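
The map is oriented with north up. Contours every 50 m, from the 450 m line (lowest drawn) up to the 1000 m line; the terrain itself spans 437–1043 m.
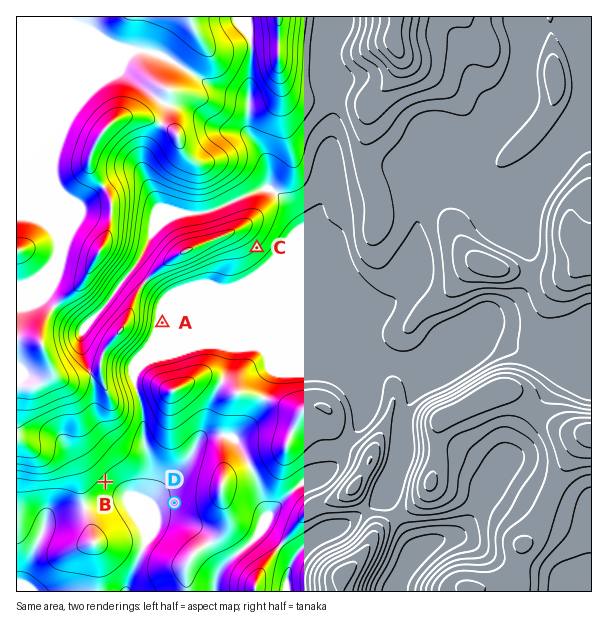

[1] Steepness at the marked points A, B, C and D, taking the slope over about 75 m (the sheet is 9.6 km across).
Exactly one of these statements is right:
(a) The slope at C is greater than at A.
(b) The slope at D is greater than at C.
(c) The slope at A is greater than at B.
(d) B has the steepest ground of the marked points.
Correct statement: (a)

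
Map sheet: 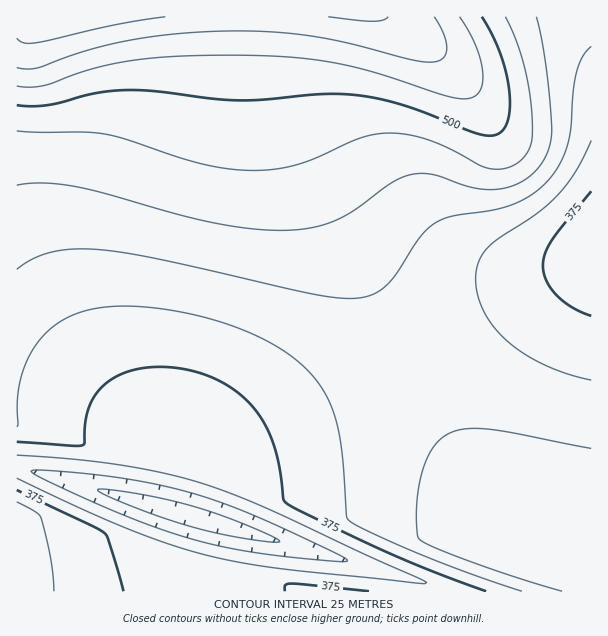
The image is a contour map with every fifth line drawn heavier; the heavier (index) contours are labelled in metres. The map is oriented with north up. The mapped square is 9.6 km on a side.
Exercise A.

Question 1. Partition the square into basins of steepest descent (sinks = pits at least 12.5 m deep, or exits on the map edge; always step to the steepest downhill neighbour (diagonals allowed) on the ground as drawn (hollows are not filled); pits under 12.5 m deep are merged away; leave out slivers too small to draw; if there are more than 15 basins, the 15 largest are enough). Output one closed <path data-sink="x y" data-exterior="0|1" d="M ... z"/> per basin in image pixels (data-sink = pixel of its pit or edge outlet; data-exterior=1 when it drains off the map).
<path data-sink="191 516" data-exterior="0" d="M299 16l-283 1 0 574 575 1 1-28-31-2-24-14-18-14-38-45-21-31-30-53-80-160-42-95-12-39-2-22z"/><path data-sink="591 246" data-exterior="1" d="M591 16l-291 0-6 53 2 42 22 62 32 72 89 177 42 67 27 33 29 26 29 16 26-1z"/>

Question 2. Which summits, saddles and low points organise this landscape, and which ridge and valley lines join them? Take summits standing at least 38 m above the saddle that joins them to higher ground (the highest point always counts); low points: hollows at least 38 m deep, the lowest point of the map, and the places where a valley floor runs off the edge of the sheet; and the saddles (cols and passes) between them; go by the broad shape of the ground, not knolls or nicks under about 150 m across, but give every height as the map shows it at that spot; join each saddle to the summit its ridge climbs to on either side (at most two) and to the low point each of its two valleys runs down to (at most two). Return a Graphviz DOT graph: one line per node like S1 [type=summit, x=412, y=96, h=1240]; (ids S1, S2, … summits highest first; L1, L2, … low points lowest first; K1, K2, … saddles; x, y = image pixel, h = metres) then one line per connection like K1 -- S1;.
graph terrain {
  S1 [type=summit, x=69, y=17, h=592];
  S2 [type=summit, x=17, y=576, h=416];
  L1 [type=low, x=191, y=516, h=283];
  L2 [type=low, x=591, y=248, h=361];
  K1 [type=saddle, x=407, y=360, h=418];
  K2 [type=saddle, x=443, y=591, h=357];
  K1 -- S1;
  K1 -- L1;
  K1 -- L2;
  K2 -- S1;
  K2 -- S2;
  K2 -- L1;
}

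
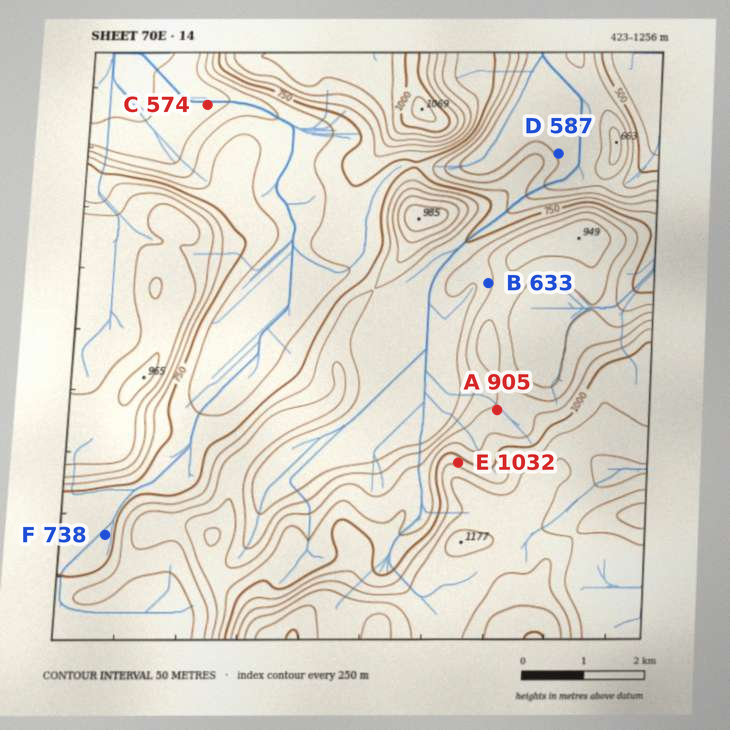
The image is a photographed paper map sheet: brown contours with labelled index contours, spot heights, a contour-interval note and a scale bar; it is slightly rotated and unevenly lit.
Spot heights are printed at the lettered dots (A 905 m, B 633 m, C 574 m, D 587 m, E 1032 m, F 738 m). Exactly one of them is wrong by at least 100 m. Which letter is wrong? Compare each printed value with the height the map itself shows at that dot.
B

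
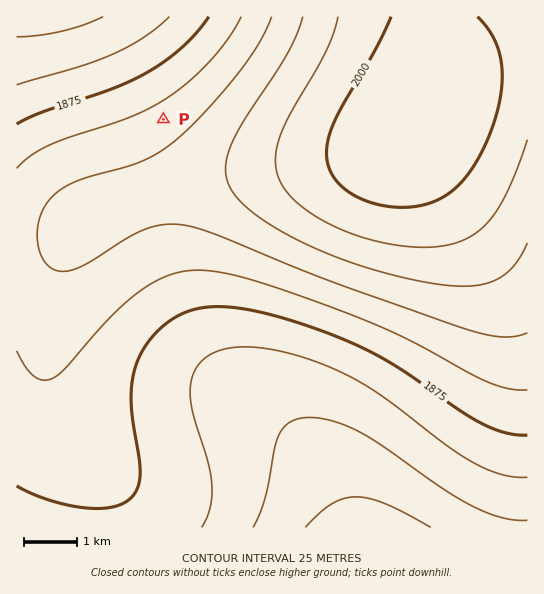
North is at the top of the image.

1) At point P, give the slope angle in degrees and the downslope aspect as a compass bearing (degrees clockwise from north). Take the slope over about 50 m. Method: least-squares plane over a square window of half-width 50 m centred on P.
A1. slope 2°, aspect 328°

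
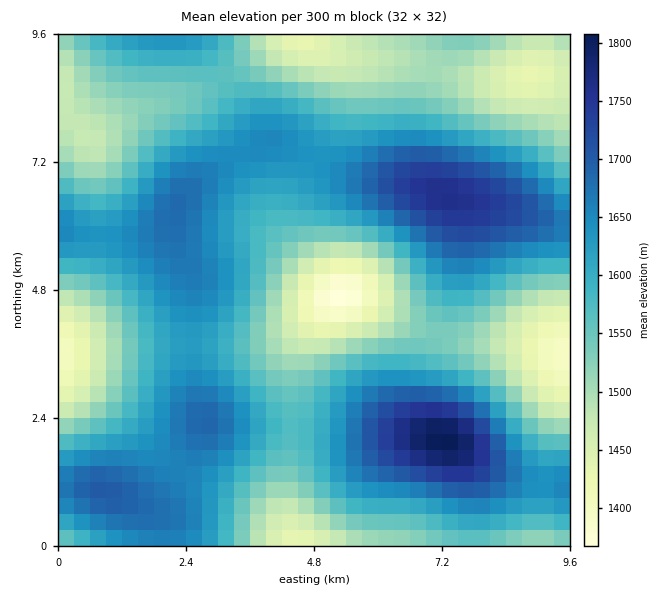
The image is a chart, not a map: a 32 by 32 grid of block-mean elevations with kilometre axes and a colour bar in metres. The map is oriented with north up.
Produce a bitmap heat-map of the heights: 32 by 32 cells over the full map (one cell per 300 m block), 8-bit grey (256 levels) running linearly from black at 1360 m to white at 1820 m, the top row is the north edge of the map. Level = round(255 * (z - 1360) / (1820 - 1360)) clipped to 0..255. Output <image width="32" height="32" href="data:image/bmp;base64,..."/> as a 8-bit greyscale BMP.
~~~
<image width="32" height="32" href="data:image/bmp;base64,Qk02CAAAAAAAADYEAAAoAAAAIAAAACAAAAABAAgAAAAAAAAEAAATCwAAEwsAAAABAAAAAAAAAAAAAAEBAQACAgIAAwMDAAQEBAAFBQUABgYGAAcHBwAICAgACQkJAAoKCgALCwsADAwMAA0NDQAODg4ADw8PABAQEAAREREAEhISABMTEwAUFBQAFRUVABYWFgAXFxcAGBgYABkZGQAaGhoAGxsbABwcHAAdHR0AHh4eAB8fHwAgICAAISEhACIiIgAjIyMAJCQkACUlJQAmJiYAJycnACgoKAApKSkAKioqACsrKwAsLCwALS0tAC4uLgAvLy8AMDAwADExMQAyMjIAMzMzADQ0NAA1NTUANjY2ADc3NwA4ODgAOTk5ADo6OgA7OzsAPDw8AD09PQA+Pj4APz8/AEBAQABBQUEAQkJCAENDQwBEREQARUVFAEZGRgBHR0cASEhIAElJSQBKSkoAS0tLAExMTABNTU0ATk5OAE9PTwBQUFAAUVFRAFJSUgBTU1MAVFRUAFVVVQBWVlYAV1dXAFhYWABZWVkAWlpaAFtbWwBcXFwAXV1dAF5eXgBfX18AYGBgAGFhYQBiYmIAY2NjAGRkZABlZWUAZmZmAGdnZwBoaGgAaWlpAGpqagBra2sAbGxsAG1tbQBubm4Ab29vAHBwcABxcXEAcnJyAHNzcwB0dHQAdXV1AHZ2dgB3d3cAeHh4AHl5eQB6enoAe3t7AHx8fAB9fX0Afn5+AH9/fwCAgIAAgYGBAIKCggCDg4MAhISEAIWFhQCGhoYAh4eHAIiIiACJiYkAioqKAIuLiwCMjIwAjY2NAI6OjgCPj48AkJCQAJGRkQCSkpIAk5OTAJSUlACVlZUAlpaWAJeXlwCYmJgAmZmZAJqamgCbm5sAnJycAJ2dnQCenp4An5+fAKCgoAChoaEAoqKiAKOjowCkpKQApaWlAKampgCnp6cAqKioAKmpqQCqqqoAq6urAKysrACtra0Arq6uAK+vrwCwsLAAsbGxALKysgCzs7MAtLS0ALW1tQC2trYAt7e3ALi4uAC5ubkAurq6ALu7uwC8vLwAvb29AL6+vgC/v78AwMDAAMHBwQDCwsIAw8PDAMTExADFxcUAxsbGAMfHxwDIyMgAycnJAMrKygDLy8sAzMzMAM3NzQDOzs4Az8/PANDQ0ADR0dEA0tLSANPT0wDU1NQA1dXVANbW1gDX19cA2NjYANnZ2QDa2toA29vbANzc3ADd3d0A3t7eAN/f3wDg4OAA4eHhAOLi4gDj4+MA5OTkAOXl5QDm5uYA5+fnAOjo6ADp6ekA6urqAOvr6wDs7OwA7e3tAO7u7gDv7+8A8PDwAPHx8QDy8vIA8/PzAPT09AD19fUA9vb2APf39wD4+PgA+fn5APr6+gD7+/sA/Pz8AP39/QD+/v4A////AHCBkJuipqimoJJ8YUYxKCo0Qk1TVlhdZW5ycWpgWVlii5qmrbCxsK2lloBkSjcxOEdYZGprbHB4gomKhXx2dn6jr7e5uLSwrKWXg2pTREJMXnB9g4SFiZKco6OdlY+Plq64vby3sayoo5iIc2BUVF9yhZScn6KosLm+u7GmnZyjqbK3tbCqp6WjnZGAb2Rjbn+To6+3vsfQ19fOvqyfm5+VnqSlpKKjpqimnY59cW52hpmsu8nV4evv6dnBqJWLjXeBipCVmqGpr7Comoh6dHmHmq7B0uHu9/ju2LqbgXNxWGNve4eTn6y0tq6fjX12eYaYrcDR4Ovy8OLJqYZqWFM9SFhpe4ycqrO0q5yJenN2gpSoucfR2NvWx6+QblI/OSk1R1xxhZelrKqhkX9xa298jJ2rtLm6uLGkj3RXPi0mHio9U2p/kZyhnZKDcmVgY29+jJabm5mTjIBvWkQvIBoZJThPZnuLlZeShndmWFJTWmZye39+e3ZvZllJNyYaFRklOE5leYmSk42CcV9PQz5BSFJcYmZnZWFaT0EyJBkVHys9Umh8i5SWkYV0X0o4KyYpMT1JVV1iYl1TRTYpHxstOEhbcIKRmp2ZjnxlTDMfEg8WJDdMXWlua2FSQzUsKUNMWWl7i5mipaGWhW1SNh0LBAkYMEtkd39+dGZXSkJAYGZve4iVoaiqpZuKdFs/JhMKDRw1U3CGkpOKfXBlX11+gIWMlZ+nrKulmot4Y045KSEjMEhlgZekpqCVi4N/fZaUlJifpqyuq6KWiHlrXlFHQkVRZX2WqrW4tK2moJyZopyZm6GqsLGroJKFenJsaGVlanWGmq6+x8nGwby2saqflZCTnaixs62hk4Z9eXl7foOLl6W2xdDV1tPPycK4rI6BfYORoq+0sKWXi4SChImPl6GuvMnV3N7d2dPLwLKgd2lmb4GWp7GwqZ6UjoyOkpigq7jF0drd3NjSy8GzoYtgU1FccIaapqqnopyZmJeYm6GqtcHL0dLOyMC3rJ2KdE9FRU9hdoiVnJ+goKGgnpuZmp+osbm8urSso5uQg3JgRkBCSlhndYCJkJedoqKfmZKPkJSan6CclIuCeXFoXFBCQkZMVV5mbXZ/ipOam5ePhX98fYGDg351a2JaU05JRUFHTVNYW19jaXJ8hYuLhXtxamdnaWpqZV1TSUE7OTk8QExVXGBhYmRobXN3d3NrYVlUUlNVWFhWUEc9My0rLjZCUV5obW9vcHFycGtjWU5GQUBCRUlMT09NRj0yKiYqNElaanZ9gYOEgn1zZFNDNjAwNDo/RElNUVJPSD0zLS85WGp7iJCVmJiUiXhhSTUpJiw1PkRJTVJYXl9aUUY/QEk="/>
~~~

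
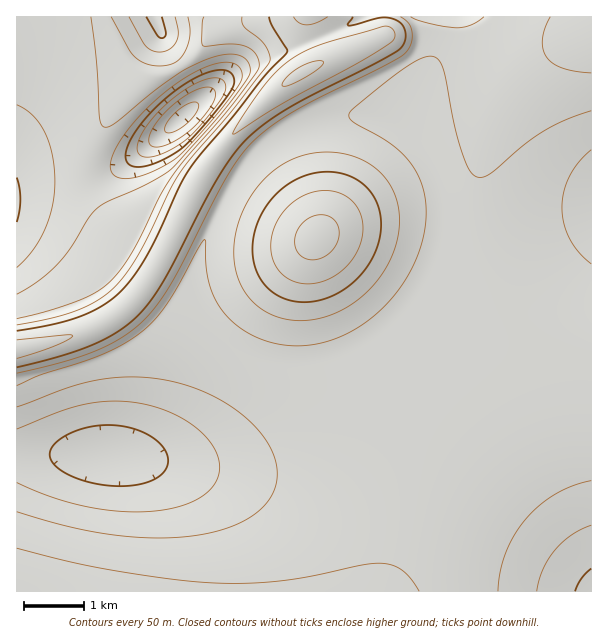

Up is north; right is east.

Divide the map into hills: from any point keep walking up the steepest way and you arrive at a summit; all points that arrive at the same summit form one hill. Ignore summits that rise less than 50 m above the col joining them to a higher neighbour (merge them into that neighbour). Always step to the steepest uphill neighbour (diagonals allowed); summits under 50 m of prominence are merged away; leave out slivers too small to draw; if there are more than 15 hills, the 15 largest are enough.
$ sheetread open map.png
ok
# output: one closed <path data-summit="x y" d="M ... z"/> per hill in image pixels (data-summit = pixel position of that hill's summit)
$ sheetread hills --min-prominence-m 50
<path data-summit="317 237" d="M365 115l-35 3-48 16-21 12-14 15-11 15-24 46-19 48 1 21 16 41 0 24-4 13-19 47-12 18-14 14-11 6-12 3-36-3-86 1 1 137 575-1 0-351-28 22-55 51-21 13-11 4-18 0-33-12-16-12 20-30 10-31 2-45-4-20-14-28-14-18-20-13z"/><path data-summit="300 74" d="M447 16l-291 1 13 34 25 41 2 12-62 54-29 17-18 5-45 0-26 5 1 269 85 0 36 3 18-6 19-17 21-36 14-42 0-24-16-41-1-21 19-48 24-46 11-15 14-15 21-12 36-13 21-5 26-1 25 6 9 6 45-85 2-9z"/><path data-summit="591 29" d="M591 16l-143 1-4 25-44 83 14 13 14 21 8 17 6 24 0 36-6 25-9 21-17 24 16 12 33 12 18 0 11-4 21-13 83-74z"/>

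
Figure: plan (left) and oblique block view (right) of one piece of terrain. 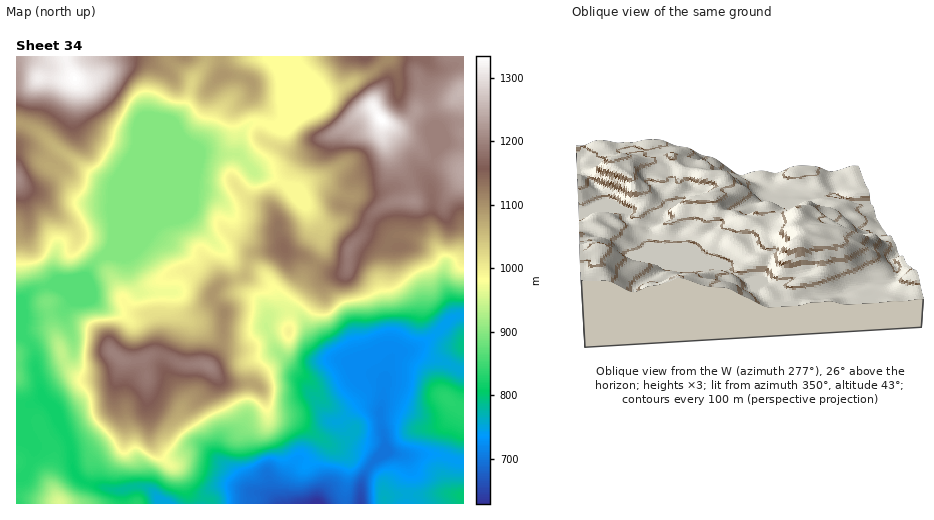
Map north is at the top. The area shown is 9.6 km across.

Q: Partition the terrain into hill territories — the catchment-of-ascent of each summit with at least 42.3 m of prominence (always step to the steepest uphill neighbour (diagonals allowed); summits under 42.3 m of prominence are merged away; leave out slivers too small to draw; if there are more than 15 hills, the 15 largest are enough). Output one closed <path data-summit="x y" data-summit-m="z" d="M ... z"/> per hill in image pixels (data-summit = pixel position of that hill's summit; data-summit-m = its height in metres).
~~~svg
<path data-summit="208 366" data-summit-m="1201" d="M187 214l-29 8-34 14-12 11-4 7-7 4-9 9-8 11-20 8-7 0 5 2 10 12-7 10 0 8 8 21 0 14-4 5-9 5-21 6-2 6 5 21 14 15 12 29 4 25 4 9 9 9 28 7 10 0 10-4 14 2 17 16 40 0 5-11 4-4 9-4 43 10 11 9 84 0 4-29 6-9 15-15 0-12-2-1-19 0-13-8-8-11 12-11 9-4 12 2 5 5 4-24-1-7-34-17-13-4-17 3-16 7-5 0-8-5-14-12-10-24 1-11 8-14 0-8-8-17-12-10-22-7z"/><path data-summit="382 120" data-summit-m="1334" d="M463 56l-73 0-18 16-24 13-26 8-31 14-7 7-1 6-7 6-12-4-11 0-4 3-7 7-5 22-37-1-5 10-75 74 38-15 29-8 47 47 22 7 12 10 8 17 0 8-8 14-1 11 10 24 14 12 8 5 5 0 16-7 17-3 33 13 12 6 2 4 5-21 7-7 27-10 31-27-3-15-7-19 1-20-9-17-5-20 1-31-5-17 0-7 8-16 0-32-8-31 0-10 3-8 0-10 9 5 6 0 18-6z"/><path data-summit="75 79" data-summit-m="1332" d="M280 56l-263 0-1 66 22 9 19 18 33 24 25 12 0 59 80-81 5-10 37 1 5-22 7-7 4-3 11 0 12 4 7-6 1-11-2-8z"/><path data-summit="17 179" data-summit-m="1210" d="M19 122l-3 1 0 209 4 2 2-11-1-21 6-8 14-7 11-2 12 1 20-8 16-20 9-5 6-18 0-50-21-10-37-26-19-18z"/><path data-summit="448 400" data-summit-m="834" d="M463 315l-10 2-30 27-25 8-8 7-4 14-6 38 5 41 24 4 30-1 16 6 9 0z"/><path data-summit="463 92" data-summit-m="1256" d="M463 63l-18 6-14-4-4 17 0 10 8 31 0 32-8 16 0 7 5 17-1 31 5 20 9 17-1 20 7 19 3 15 10-3z"/><path data-summit="60 502" data-summit-m="958" d="M43 398l-14 7-13 2 0 96 107 1 0-14-10 0-24-6-6-2-7-8-4-9-4-25-12-29z"/><path data-summit="463 495" data-summit-m="800" d="M390 452l-7 1-18 20-4 9 0 22 103-1-1-41-24-7-30 1z"/><path data-summit="365 57" data-summit-m="1162" d="M389 56l-108 0 1 45 2 12 16-10 48-18 24-13 16-13z"/>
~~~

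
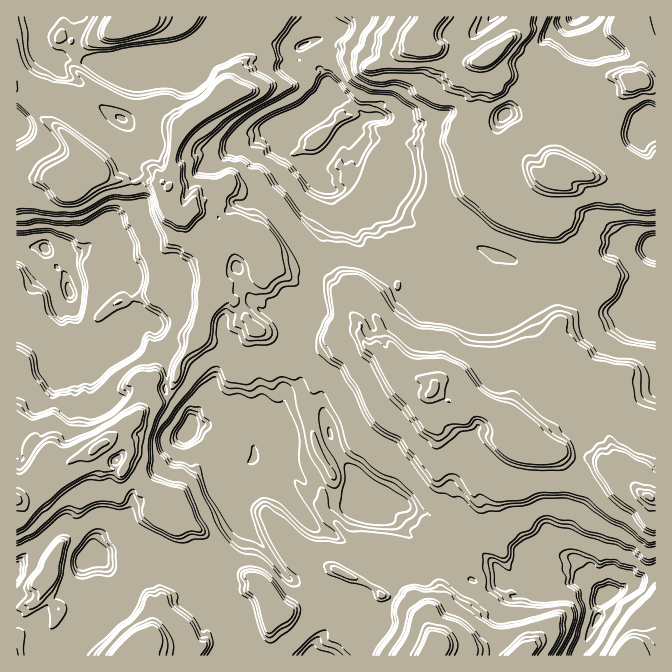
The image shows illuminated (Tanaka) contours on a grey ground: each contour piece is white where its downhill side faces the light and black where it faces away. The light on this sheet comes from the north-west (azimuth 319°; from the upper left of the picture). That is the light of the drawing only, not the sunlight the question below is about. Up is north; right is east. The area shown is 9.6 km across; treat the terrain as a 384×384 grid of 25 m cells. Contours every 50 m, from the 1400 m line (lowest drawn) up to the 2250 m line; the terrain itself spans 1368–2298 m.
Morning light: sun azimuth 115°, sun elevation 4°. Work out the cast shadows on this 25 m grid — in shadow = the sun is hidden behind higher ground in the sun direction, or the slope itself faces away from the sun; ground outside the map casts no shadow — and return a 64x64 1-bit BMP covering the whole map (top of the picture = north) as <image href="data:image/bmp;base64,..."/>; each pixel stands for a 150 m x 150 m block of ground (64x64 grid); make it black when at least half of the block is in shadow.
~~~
<image width="64" height="64" href="data:image/bmp;base64,Qk0+AgAAAAAAAD4AAAAoAAAAQAAAAEAAAAABAAEAAAAAAAACAAATCwAAEwsAAAIAAAAAAAAA////AAAAAAADwAAB34DA+AfgIAP/g/H8H/ghg//n8f9//AeH/5/5/P/4H4//n//8//w/v////////v9/////////////////5+f////5//7n7////8A/8vfP///gAD8O+c///8EAHB4wn////4AAjgAd/9//gAE+AHg/n//AAP4AGD/+/4wD/gAYH/7/GAH+AAM//n7YB/zAYAf+c8AP4MBhw/7/gIPg7yCB/P8Bhfj/geH9/scD8P/A9//5jwfA/+D///eHDgD/8G///wAAAP/wH//+AIAB//EZ///BgAD/8Rj//8AAAP//GH//wAAA//+B//3AEDz//4H//+GccP//x///D/4P///P//j/+Bj//8//8f/8AP//z//j//4A///n/wP//AD//+f/Af/gAP//5z+Ef4AA///nH8B5wAD//+cfAEDgAf//gBwAAAAA//8AE/gAAAD//gAD/wAAAH//DAf/gwAAAf4HD/8OAAAQfsAf/5wAAHB+QB//+AAA4H54P//4OADwfj0f//j4APh/PT//8/wB/P8Ef//3/gf5/wH////4B/v/Af///+AA//+A////4AD//8D///jwAB//4D//wEAAH//wH/8IABg///gf5nAAeH///D/g4AD+f//+P/AMA/z///4//h8P/P+f8D/+P5/4/4AAf/8/z/D/wAH//5+H8A=="/>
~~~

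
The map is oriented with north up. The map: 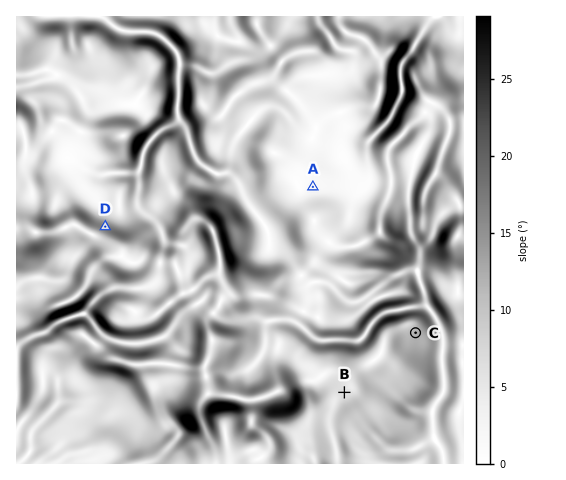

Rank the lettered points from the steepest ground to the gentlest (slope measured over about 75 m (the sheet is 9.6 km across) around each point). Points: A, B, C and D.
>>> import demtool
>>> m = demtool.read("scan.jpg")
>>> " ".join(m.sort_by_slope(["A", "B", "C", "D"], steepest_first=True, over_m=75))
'D C B A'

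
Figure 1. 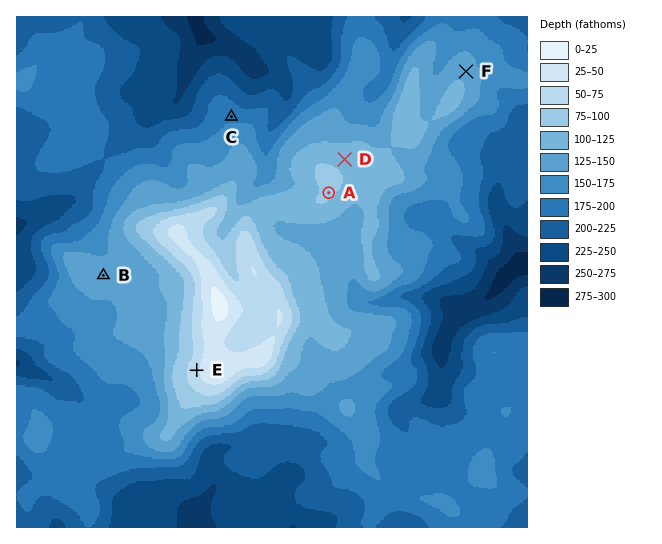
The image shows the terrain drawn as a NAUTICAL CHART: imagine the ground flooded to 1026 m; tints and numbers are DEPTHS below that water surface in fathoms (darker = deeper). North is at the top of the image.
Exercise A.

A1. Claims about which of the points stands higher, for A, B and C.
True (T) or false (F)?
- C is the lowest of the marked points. T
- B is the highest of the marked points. F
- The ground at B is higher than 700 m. T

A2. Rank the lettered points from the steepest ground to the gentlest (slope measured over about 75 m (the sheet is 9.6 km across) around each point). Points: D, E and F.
E F D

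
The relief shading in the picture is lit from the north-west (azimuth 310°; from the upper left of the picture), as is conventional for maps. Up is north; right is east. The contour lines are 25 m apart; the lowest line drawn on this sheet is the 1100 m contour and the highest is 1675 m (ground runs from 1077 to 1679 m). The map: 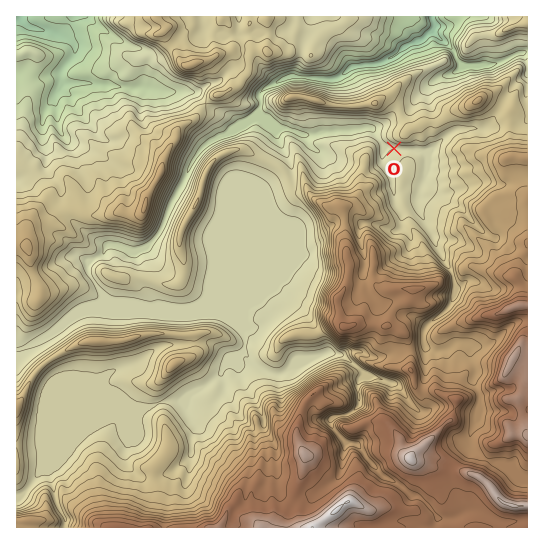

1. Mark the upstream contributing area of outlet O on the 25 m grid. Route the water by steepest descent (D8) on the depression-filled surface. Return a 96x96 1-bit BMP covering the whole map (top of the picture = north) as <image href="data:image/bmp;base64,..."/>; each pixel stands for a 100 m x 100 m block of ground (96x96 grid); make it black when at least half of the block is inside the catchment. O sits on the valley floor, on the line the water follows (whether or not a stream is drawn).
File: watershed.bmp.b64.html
<image width="96" height="96" href="data:image/bmp;base64,Qk2+BAAAAAAAAD4AAAAoAAAAYAAAAGAAAAABAAEAAAAAAIAEAAATCwAAEwsAAAIAAAAAAAAA////AAAAAAAAAAAAAAAAAAAAAAAAAAAAAAAAAAAAAAAAAAAAAAAAAAAAAAAAAAAAAAAAAAAAAAAAAAAAAAAAAAAAAAAAAAAAAAAAAAAAAAAAAAAAAAAAAAAAAAAAAAAAAAAAAAAAAAAAAAAAAAAAAAAAAAAAAAAAAAAAAAAAAAAAAAAAAAAAAAAADgAAAAAAAAAAAAAAPwAAAAAAAAAAAAAAfwAAAAAAAAAAAAAD/wAAAAAAAAAAAAAH/4AAAAAAAAAAAAAH/4AAAAAAAAAAAAAH//AAAAAAAAAAAAAB//4AAAAAAAAAAAAA//8AAAAAAAAAAAAA//4AAAAAAAAAAAAAP/4AAAAAAAAAAAAAP/4AAAAAAAAAAAAAP/4AAAAAAAAAAAAAP/wAAAAAAAAAAAAAf/wAAAAAAAAAAAAB//4AAAAAAAAAAAAf//4AAAAAAAAAAAAf//8AAAAAAAAAAAA///8AAAAAAAAAAAA///8AAAAAAAAAAAA///8AAAAAAAAAAAA///8AAAAAAAAAAAA///8AAAAAAAAAAAA///8AAAAAAAAAAAA///8AAAAAAAAAAAB///8AAAAAAAAAAAB///8AAAAAAAAAAAH///8AAAAAAAAAAAP///8AAAAAAAAAAAP///8AAAAAAAAAAAH///8AAAAAAAAAAAH///8AAAAAAAAAAAB///4AAAAAAAAAAAA///4AAAAAAAAAAAA///4AAAAAAAAAAAAH//4AAAAAAAAAAAAH//wAAAAAAAAAAAAH//wAAAAAAAAAAAAH//wAAAAAAAAAAAAH//wAAAAAAAAAAAAH//wAAAAAAAAAAAAH//4AAAAAAAAAAAAP//8AAAAAAAAAAAAP//8AAAAAAAAAAAAf//8AAAAAAAAAAAAf//8AAAAAAAAAAAA///8AAAAAAAAAAAB///8AAAAAAAAAAAB///8AAAAAAAAAAAB///8AAAAAAAAAAAB///8AAAAAAAAAAAD///8AAAAAAAAAAAD///8AAAAAAAAAAAD///4AAAAAAAAAAAD///wAAAAAAAAAAAD///gAAAAAAAAAAAB///AAAAAAAAAAAAB///AAAAAAAAAAAAB///AAAAAAAAAAAAD///AAAAAAAAAAAAH///gAAAAAAAAAAAH///gAAAAAAAAAAAH///gAAAAAAAAAAAD///gAAAAAAAAAAAB///gAAAAAAAAAAAAf//gAAAAAAAAAAAAA//gAAAAAAAAAAAAAf/AAAAAAAAAAAAAAP/AAAAAAAAAAAAAAB8AAAAAAAAAAAAAAAYAAAAAAAAAAAAAAAAAAAAAAAAAAAAAAAAAAAAAAAAAAAAAAAAAAAAAAAAAAAAAAAAAAAAAAAAAAAAAAAAAAAAAAAAAAAAAAAAAAAAAAAAAAAAAAAAAAAAAAAAAAAAAAAAAAAAAAAAAAAAAAAAAAAAAAAAAAAAAAAAAAAAAAAAAAAAAAAAAAAAAAAAAAAAAAAAAAAAAAAAAAAAAAAAAAAAAAAAAAAAAAAAAAAAAAAAAAAAAAAAA="/>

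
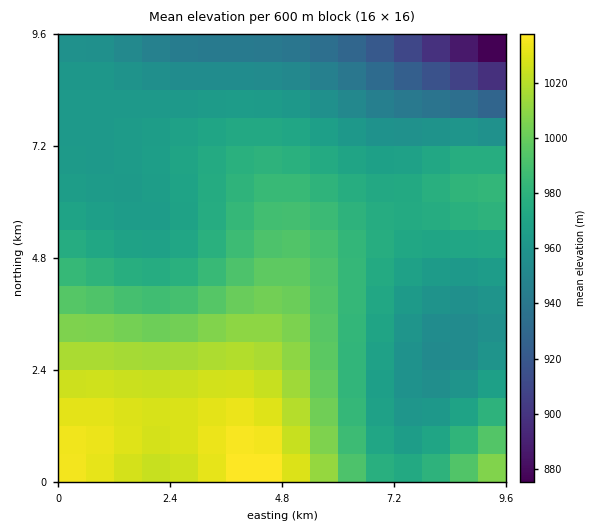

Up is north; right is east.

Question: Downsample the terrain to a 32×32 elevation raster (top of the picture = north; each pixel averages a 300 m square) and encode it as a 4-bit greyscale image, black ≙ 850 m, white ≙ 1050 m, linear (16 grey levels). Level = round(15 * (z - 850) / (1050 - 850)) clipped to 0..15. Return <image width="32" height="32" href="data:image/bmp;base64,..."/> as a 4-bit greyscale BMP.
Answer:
<image width="32" height="32" href="data:image/bmp;base64,Qk12AgAAAAAAAHYAAAAoAAAAIAAAACAAAAABAAQAAAAAAAACAAATCwAAEwsAABAAAAAAAAAAAAAAABEREQAiIiIAMzMzAERERABVVVUAZmZmAHd3dwCIiIgAmZmZAKqqqgC7u7sAzMzMAN3d3QDu7u4A////AO7t3d3d3u7u7dy6qpmqu8zu7t3d3e7u7u3MuqmZmqu87u7t3d3u7u7dy7qZmZmqu+7u7d3d7u7u3cu6mZmZmqvu7u3d3e7u7d3LqpmIiZmq3u3d3d3e7u3cy6qZiIiZmt3d3d3d3d3d3MuqmYiIiZnd3d3d3d3d3cy7qpmIiIiJ3d3d3d3d3d3Mu6qZiIiIiMzMzMzMzN3MzLuqmYiIiIjMzMzMzMzMzMy7qpmIiIiIzLu7u7u8zMzLu6qZiIiIiLu7u7u7u7zMy7uqmZiIiIi7uqqqqru7u7u7qpmYiIiIqqqqqqqqu7u7u6qZmYiIiaqqmZmaqqu7u7qqqZmZmZmqmZmZmaqqu7u6qqmZmZmZmZmZmZmaqru7uqqpmZmZmZmZmZmZmqqru6qqqZmZmqqZmZmZmZqqqqqqqpmZmqqqmZmZmZmaqqqqqqmZmaqqqpmZmZmZmaqqqqqZmZmaqqqZiJmZmZmqqqqpmZmZmaqqiIiZmZmZmqqpmZmZmZmZmYiJmZmZmZmZmZmYiIiJmZiIiZmZmZmZmZmYiIiIiIiHiImZmZmZmZmZiIh3d3d3doiIiIiIiIiIiIh3d3ZmZlWIiIiIiIiIiIiHd3ZmVVVEiIiIiIiIiIh3d3ZmVVREM4iIiId3d3d3d3ZmZVVEMyKIiId3d3d3d2ZmZlVUQzIh"/>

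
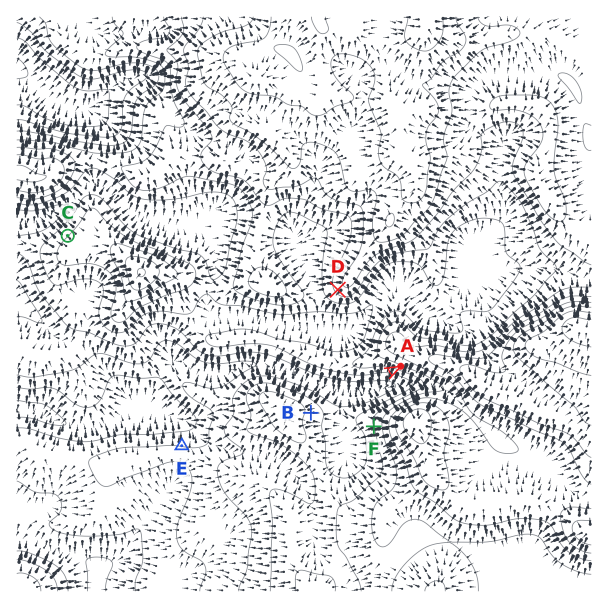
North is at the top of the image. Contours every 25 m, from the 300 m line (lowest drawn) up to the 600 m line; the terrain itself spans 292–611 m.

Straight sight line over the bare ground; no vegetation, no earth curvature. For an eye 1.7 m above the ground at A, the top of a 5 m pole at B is visible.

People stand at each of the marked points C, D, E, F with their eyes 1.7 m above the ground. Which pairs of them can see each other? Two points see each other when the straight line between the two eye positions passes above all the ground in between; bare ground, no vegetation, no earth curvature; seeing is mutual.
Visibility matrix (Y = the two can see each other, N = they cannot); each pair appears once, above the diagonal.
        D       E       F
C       N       N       N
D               Y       Y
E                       N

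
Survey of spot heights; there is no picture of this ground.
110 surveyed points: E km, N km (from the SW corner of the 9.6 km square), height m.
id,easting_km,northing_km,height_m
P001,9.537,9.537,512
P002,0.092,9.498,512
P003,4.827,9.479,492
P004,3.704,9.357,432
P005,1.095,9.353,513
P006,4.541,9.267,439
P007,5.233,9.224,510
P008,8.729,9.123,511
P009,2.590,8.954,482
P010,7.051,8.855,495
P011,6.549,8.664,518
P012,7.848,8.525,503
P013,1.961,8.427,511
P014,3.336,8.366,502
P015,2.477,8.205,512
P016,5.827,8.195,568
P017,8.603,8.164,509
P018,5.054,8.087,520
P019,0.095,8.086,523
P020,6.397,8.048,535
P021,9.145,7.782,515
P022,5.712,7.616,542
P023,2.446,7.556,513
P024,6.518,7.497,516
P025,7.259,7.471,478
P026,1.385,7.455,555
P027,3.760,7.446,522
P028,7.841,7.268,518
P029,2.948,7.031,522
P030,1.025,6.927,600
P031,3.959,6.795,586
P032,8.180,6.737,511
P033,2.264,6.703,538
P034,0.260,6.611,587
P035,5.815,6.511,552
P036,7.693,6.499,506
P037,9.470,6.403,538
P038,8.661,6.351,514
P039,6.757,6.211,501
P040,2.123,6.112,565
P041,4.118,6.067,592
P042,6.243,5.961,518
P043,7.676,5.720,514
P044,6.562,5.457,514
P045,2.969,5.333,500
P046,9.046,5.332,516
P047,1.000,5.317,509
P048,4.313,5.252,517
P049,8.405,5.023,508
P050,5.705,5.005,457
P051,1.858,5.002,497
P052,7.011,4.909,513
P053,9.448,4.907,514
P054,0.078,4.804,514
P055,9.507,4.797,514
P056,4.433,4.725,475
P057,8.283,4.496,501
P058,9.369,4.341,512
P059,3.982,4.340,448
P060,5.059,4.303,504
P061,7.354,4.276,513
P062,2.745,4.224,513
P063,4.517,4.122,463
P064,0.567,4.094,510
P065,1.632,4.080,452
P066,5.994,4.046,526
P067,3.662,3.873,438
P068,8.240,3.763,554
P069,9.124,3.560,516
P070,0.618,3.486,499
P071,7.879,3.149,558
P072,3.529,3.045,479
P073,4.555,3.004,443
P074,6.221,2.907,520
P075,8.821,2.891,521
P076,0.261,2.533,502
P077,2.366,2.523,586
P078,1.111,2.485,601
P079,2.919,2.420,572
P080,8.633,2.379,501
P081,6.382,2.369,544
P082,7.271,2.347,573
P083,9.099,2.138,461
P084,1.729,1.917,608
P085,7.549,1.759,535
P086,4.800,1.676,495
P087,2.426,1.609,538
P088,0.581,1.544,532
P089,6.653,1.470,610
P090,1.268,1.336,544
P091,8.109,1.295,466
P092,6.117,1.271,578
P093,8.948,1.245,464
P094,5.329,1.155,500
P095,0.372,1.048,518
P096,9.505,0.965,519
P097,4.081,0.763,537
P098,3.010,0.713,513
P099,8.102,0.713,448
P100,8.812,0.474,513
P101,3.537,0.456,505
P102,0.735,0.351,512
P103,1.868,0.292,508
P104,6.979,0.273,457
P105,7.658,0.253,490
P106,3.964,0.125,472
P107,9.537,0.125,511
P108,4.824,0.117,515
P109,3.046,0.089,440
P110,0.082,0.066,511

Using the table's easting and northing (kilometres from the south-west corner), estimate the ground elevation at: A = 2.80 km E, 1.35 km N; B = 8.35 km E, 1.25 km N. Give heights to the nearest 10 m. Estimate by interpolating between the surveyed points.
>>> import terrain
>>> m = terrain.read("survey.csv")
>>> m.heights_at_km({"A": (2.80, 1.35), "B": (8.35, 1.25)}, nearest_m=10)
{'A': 530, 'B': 450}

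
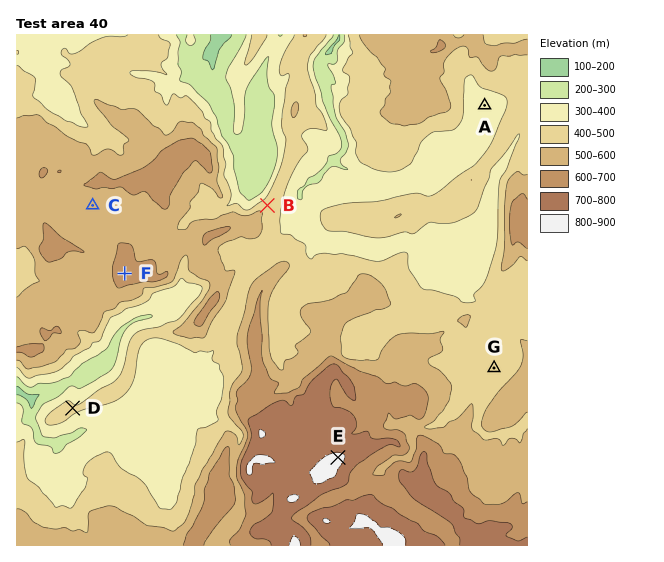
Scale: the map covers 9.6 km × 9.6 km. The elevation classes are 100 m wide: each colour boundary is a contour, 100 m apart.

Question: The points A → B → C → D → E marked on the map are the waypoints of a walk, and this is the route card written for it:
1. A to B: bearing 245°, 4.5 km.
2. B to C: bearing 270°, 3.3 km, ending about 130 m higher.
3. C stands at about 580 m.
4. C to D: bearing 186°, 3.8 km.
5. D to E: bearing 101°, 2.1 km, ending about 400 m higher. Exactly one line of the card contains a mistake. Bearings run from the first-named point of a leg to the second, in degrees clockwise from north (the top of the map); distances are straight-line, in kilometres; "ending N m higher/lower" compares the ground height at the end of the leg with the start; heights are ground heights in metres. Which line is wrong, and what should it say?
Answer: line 5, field distance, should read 5.1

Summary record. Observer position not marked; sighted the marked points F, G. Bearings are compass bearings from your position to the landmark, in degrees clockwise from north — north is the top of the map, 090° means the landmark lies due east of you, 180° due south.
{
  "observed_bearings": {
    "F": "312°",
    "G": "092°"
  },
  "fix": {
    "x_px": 219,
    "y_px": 358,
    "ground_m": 410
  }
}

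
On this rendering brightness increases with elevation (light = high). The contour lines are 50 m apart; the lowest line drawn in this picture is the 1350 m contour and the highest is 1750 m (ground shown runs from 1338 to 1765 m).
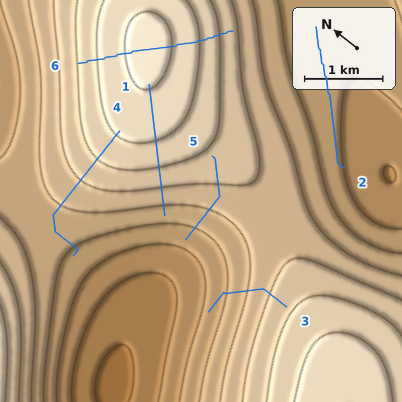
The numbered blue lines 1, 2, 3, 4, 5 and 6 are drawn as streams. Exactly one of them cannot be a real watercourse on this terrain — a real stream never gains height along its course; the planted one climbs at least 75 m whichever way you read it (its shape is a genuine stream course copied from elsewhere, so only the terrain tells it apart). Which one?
6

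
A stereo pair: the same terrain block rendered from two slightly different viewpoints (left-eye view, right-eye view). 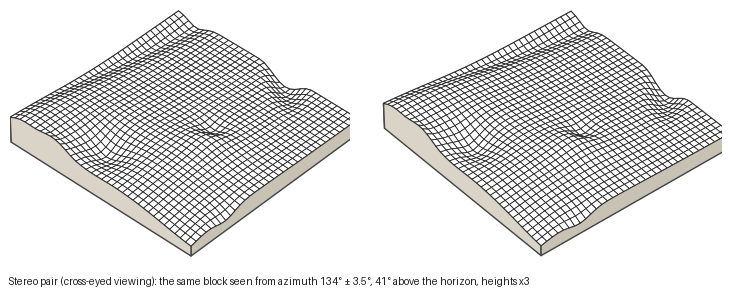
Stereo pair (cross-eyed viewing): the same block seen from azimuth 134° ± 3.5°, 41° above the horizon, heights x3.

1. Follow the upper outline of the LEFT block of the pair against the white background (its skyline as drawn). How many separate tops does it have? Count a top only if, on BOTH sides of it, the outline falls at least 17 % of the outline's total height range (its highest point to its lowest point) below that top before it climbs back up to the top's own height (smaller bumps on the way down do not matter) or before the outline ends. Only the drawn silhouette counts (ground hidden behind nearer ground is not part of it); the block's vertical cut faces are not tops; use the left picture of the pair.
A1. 3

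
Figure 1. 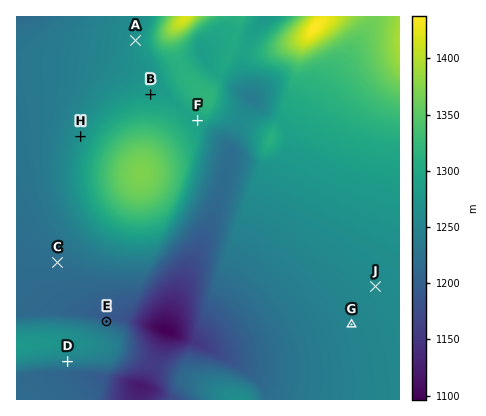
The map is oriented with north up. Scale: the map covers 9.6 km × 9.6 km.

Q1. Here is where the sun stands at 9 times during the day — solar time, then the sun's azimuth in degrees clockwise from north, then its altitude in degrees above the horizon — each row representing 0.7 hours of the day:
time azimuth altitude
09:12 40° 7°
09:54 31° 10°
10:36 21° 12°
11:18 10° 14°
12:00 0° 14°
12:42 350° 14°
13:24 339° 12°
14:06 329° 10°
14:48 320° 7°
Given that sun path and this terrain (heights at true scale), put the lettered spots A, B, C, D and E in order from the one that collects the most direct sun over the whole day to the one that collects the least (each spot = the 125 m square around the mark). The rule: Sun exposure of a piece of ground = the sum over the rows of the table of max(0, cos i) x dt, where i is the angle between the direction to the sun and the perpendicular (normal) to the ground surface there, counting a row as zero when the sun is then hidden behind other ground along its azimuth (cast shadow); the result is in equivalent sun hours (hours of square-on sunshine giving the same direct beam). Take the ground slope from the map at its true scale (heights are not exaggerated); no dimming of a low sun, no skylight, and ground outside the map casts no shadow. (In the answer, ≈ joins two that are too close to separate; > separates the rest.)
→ E > B ≈ A ≈ C > D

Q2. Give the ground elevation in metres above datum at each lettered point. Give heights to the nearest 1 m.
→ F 1291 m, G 1249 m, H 1269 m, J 1258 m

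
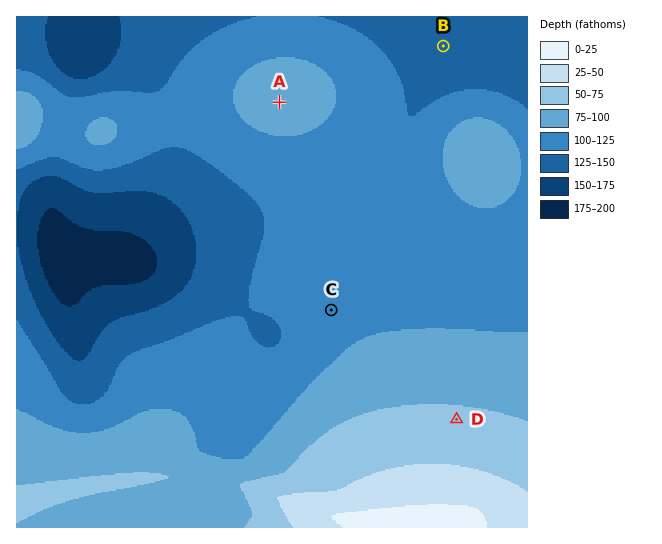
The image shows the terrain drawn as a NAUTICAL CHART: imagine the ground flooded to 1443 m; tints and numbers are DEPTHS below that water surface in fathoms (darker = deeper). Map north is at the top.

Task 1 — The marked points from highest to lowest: D A C B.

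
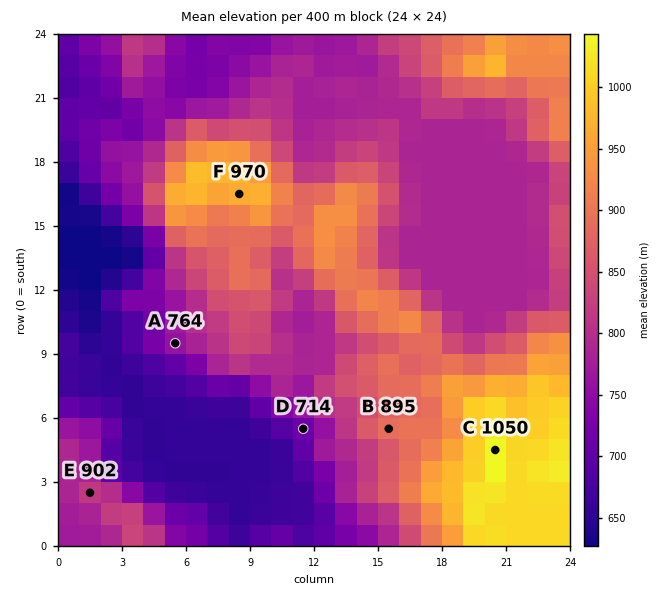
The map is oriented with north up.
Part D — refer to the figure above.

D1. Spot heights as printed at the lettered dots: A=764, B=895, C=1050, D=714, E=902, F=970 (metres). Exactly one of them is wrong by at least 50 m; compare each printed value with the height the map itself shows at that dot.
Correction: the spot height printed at E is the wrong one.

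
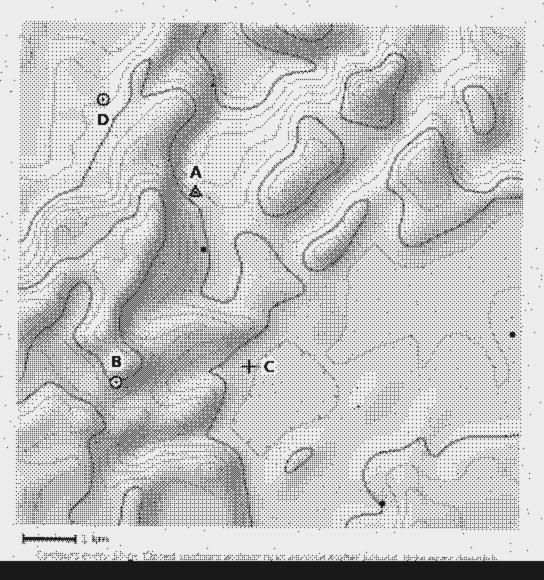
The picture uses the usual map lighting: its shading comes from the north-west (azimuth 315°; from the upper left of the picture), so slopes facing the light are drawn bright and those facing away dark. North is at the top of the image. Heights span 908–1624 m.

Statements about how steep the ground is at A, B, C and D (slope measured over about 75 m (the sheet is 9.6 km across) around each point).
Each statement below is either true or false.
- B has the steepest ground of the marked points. true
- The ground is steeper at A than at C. true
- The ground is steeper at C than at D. false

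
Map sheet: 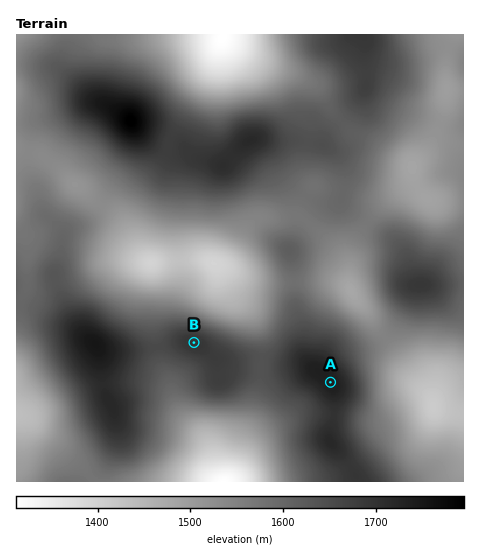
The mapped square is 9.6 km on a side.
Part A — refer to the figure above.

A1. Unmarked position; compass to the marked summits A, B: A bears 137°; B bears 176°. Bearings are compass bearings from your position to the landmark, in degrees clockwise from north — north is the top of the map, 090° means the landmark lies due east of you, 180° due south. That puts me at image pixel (186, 227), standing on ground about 1511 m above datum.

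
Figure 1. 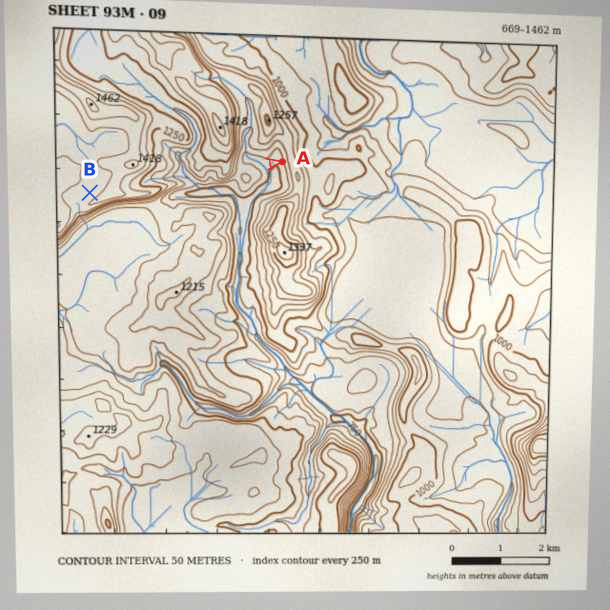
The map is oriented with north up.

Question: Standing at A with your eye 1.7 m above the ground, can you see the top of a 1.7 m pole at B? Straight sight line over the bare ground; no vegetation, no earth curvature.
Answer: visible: false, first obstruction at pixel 235 169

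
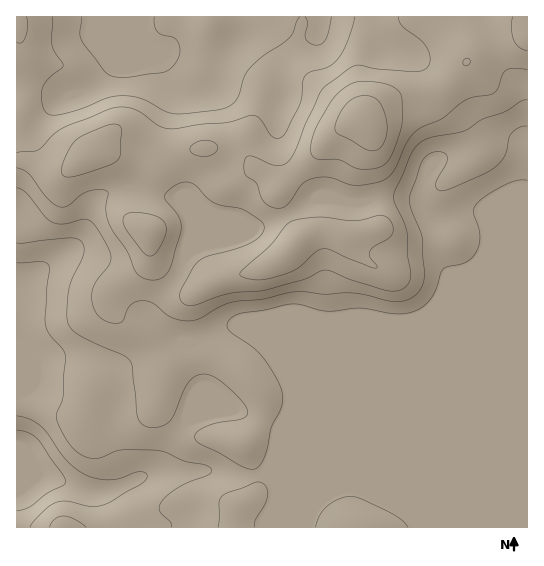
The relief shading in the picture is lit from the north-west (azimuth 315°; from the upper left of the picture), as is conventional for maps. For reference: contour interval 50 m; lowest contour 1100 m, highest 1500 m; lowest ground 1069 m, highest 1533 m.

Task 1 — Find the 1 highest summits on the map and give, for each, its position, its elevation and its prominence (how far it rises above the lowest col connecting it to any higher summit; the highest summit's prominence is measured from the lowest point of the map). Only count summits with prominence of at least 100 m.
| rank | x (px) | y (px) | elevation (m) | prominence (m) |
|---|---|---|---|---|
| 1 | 365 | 121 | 1533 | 464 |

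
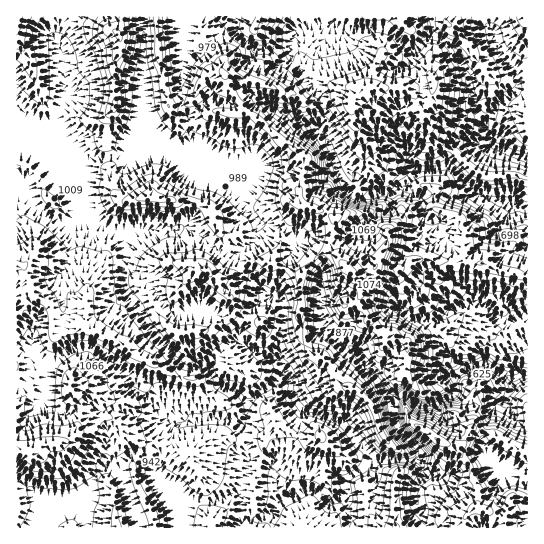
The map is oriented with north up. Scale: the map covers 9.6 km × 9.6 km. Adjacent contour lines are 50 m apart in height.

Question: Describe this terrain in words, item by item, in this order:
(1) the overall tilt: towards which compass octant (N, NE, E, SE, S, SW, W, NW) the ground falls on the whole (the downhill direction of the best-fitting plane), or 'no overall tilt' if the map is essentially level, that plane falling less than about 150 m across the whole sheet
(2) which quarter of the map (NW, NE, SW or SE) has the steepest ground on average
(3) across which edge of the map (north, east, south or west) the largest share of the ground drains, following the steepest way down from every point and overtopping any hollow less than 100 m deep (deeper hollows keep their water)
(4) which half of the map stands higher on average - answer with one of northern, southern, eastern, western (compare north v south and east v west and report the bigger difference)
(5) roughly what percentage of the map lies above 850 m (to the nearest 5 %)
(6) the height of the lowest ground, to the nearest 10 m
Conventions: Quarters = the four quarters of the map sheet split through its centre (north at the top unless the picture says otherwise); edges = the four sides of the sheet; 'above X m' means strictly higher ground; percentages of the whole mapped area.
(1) On the whole the ground falls towards the east.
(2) The south-east quarter is the steepest part of the map.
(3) Most of the ground drains across the eastern edge.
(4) On average the western half of the map is the higher ground.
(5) Ground above 850 m makes up about 70 % of the sheet.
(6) The lowest point is down at roughly 390 m.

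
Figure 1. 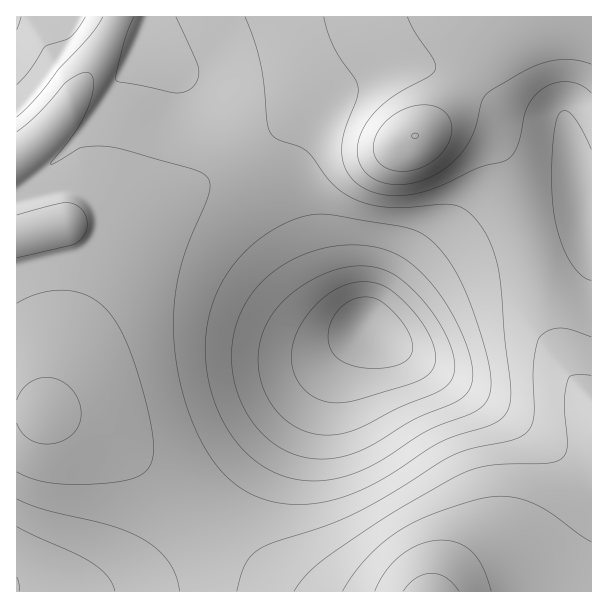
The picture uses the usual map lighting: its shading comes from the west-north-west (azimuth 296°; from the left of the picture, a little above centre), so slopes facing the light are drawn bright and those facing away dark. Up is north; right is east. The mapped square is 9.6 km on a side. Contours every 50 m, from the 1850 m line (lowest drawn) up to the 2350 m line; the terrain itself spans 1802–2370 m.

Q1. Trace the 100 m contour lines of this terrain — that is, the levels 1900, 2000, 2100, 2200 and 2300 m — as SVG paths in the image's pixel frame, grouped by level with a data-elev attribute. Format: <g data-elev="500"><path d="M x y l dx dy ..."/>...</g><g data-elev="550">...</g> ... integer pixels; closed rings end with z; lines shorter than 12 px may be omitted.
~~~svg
<g data-elev="1900"><path d="M330 402l-11-3-10-5-7-7-6-10-4-11-1-10 2-12 4-12 8-14 9-12 12-10 10-7 12-5 12-2 12 0 11 3 9 6 13 12 20 24 10 23 1 10-2 8-8 9-16 7-56 17-12 2z"/></g><g data-elev="2000"><path d="M17 577l2 7 0 7"/><path d="M308 458l-20-6-18-11-15-15-12-19-8-23-3-22 1-23 6-22 10-20 14-16 17-14 20-11 23-8 24-3 22 1 21 5 17 9 15 13 14 17 14 19 12 24 8 23 3 18-3 13-4 8-8 6-44 18-53 31-26 8-14 1z"/><path d="M85 17l-8 13-8 8-24 9-15 23-13 15"/></g><g data-elev="2100"><path d="M17 499l28 11 69 17 28 12 15 10 11 12 8 15 3 15"/><path d="M591 280l-10-5-12-15-8-18-6-24-3-30 0-36 4-29 2-8 3-3 6-1 6 5 9 14 9 19"/><path d="M245 17l8 21 6 21 5 24 3 40 2 8 5 6 32 14 27 34 11 8 12 7 16 5 18 2 18 0 35-3 12 1 7 3 8 5 13 17 10 19 6 23 6 67 6 47 0 13-2 9-5 8-7 6-9 4-46 15-65 41-21 10-21 8-24 4-24 0-23-5-19-8-13-9-11-12-11-14-10-16-8-20-8-21-9-45-1-37 3-35 10-34 21-53 2-9-2-7-5-6-11-4-67-19-18-4-26 2-30 17 0-3 26-33 11-22 5-14 1-10-2-8-5-3-9 2-12 8-27 31-22 19"/></g><g data-elev="2200"><path d="M17 423l5 9 8 8 11 4 12 0 12-4 8-6 6-9 2-11-2-12-6-12-10-8-10-4-12 0-11 4-8 8-5 10"/><path d="M591 375l-18 0-3 2-2 3-4 24 3 42-1 7-5 6-6 3-9 1-58 3-15 3-15 7-66 37-59 39-24 20-15 19"/><path d="M407 17l9 16 17 26 3 9-5 7-32 17-16 12-13 13-9 15-4 17 3 15 9 12 15 7 17 2 16-3 17-7 15-10 12-12 9-13 6-15 5-23 4-6 6-6 28-16 20-10 18-4 18 0 16 4"/></g><g data-elev="2300"><path d="M491 591l-8-24-10-14-14-10-18-3-19 4-20 10-16 16-11 21"/><path d="M413 138l4 0 2-3-1-1-5 0-1 3z"/></g>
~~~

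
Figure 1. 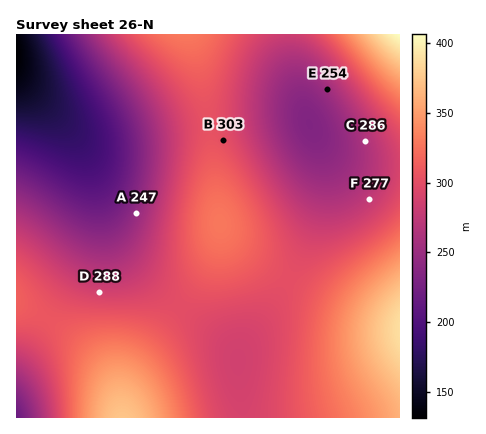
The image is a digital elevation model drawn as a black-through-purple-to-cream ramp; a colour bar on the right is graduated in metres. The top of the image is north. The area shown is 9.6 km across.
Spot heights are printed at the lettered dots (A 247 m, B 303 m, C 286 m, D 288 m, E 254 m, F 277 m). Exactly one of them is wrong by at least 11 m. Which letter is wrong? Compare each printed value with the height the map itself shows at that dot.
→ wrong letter C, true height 264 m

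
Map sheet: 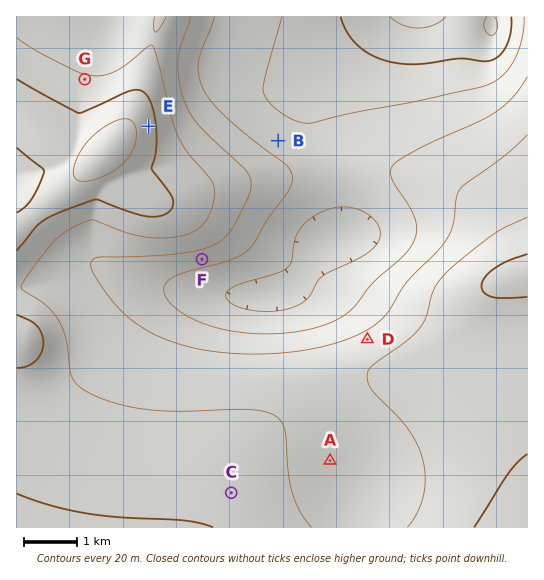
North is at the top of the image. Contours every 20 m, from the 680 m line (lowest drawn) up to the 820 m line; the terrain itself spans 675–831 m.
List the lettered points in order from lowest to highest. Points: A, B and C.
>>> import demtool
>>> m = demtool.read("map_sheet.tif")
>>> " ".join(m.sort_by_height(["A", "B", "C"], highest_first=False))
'B A C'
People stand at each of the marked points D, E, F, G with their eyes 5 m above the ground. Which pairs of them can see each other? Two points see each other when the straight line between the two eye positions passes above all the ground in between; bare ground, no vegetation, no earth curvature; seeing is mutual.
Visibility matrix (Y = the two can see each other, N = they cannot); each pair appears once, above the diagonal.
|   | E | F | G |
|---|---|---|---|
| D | Y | Y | N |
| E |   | N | N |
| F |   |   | N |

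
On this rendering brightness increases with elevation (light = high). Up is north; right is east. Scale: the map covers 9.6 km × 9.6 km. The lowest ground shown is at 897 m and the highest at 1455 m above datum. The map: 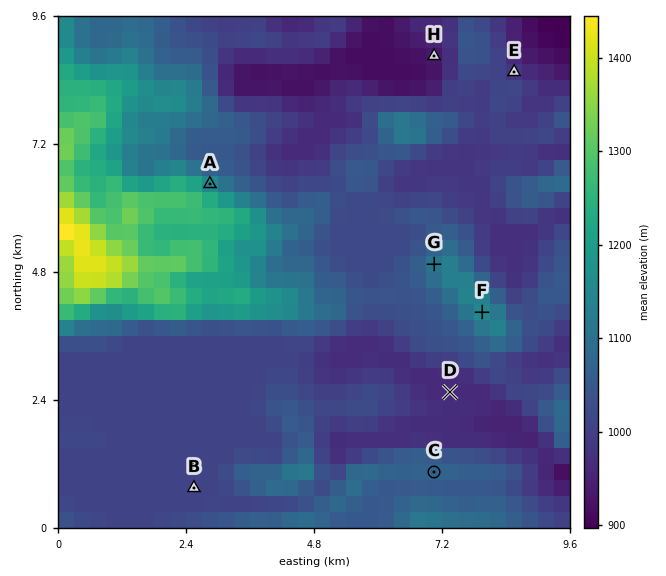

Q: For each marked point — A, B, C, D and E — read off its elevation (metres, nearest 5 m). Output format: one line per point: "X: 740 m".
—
A: 1155 m
B: 1010 m
C: 1075 m
D: 960 m
E: 980 m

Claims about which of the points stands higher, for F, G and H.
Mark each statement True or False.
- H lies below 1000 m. True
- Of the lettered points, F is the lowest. False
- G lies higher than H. True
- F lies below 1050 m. False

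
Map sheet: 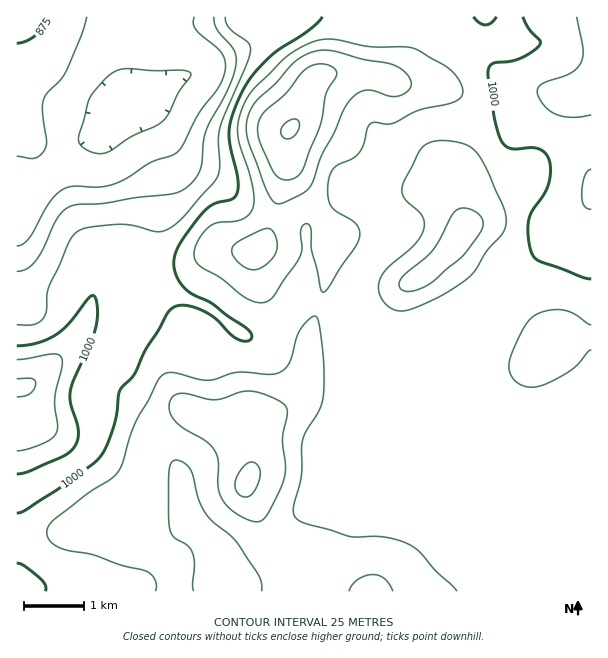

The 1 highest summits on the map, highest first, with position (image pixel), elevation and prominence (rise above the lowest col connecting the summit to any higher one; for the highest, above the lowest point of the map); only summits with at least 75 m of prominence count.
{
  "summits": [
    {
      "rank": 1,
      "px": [290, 129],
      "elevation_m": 1102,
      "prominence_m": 232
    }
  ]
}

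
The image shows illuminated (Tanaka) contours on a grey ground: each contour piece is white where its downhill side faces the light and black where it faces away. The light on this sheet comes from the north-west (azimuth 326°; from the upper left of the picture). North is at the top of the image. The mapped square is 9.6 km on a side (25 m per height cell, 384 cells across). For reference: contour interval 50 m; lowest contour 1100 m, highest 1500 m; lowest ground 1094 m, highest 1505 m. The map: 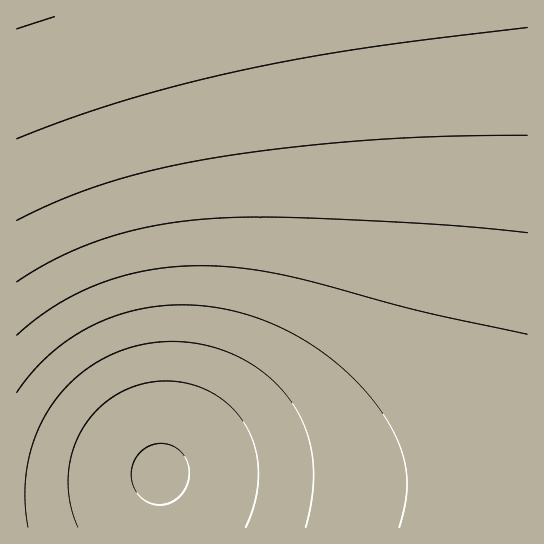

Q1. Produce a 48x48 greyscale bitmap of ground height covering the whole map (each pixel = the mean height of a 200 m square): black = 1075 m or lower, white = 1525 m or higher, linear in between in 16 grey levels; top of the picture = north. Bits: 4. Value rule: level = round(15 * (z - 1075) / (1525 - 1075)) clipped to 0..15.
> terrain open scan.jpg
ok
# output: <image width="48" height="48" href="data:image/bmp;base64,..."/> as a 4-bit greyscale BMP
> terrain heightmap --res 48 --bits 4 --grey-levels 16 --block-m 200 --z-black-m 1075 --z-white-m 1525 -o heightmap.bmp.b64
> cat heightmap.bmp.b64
<image width="48" height="48" href="data:image/bmp;base64,Qk32BAAAAAAAAHYAAAAoAAAAMAAAADAAAAABAAQAAAAAAIAEAAATCwAAEwsAABAAAAAAAAAAAAAAABEREQAiIiIAMzMzAERERABVVVUAZmZmAHd3dwCIiIgAmZmZAKqqqgC7u7sAzMzMAN3d3QDu7u4A////AERDMyIhERERESIiMzREVVVWZmZmZmZmZkRDMiIhERERESIiMzRERVVWZmZmZmZmZkQzMiIRERERERIiMzNERVVVZmZmZmZmZkQzMiIRERERERIiIzNERVVVZmZmZmZmZkQzMiIRERERERIiIzNERVVVZmZmZmZmZkRDMiIRERERERIiIzNERVVVZmZmZmZmZkRDMiIRERERERIiIzNERVVVZmZmZmZmZlRDMiIRERERERIiMzRERVVWZmZmZmZmZlRDMyIhERERESIiMzRERVVWZmZmZmZmZlREMyIiERERESIiMzREVVVWZmZmZmZmZlVEMzIiIhERIiIjM0REVVVmZmZmZmZmZlVUQzMiIiIiIiIzM0RFVVVmZmZmZmZ3d2VURDMyIiIiIiMzNERFVVZmZmZmZ3d3d2VVREMzMyIiMzMzRERVVWZmZmZnd3d3d2ZVVEQzMzMzMzNEREVVVmZmZmd3d3d3d2ZlVUREQzMzM0RERVVVZmZmZ3d3d3d3d3ZmVVVEREREREREVVVWZmZmd3d3d3d3d3d2ZlVVREREREVVVVZmZmZ3d3d3d3d3d4d3ZmZVVVVVVVVVVmZmZnd3d3d3d3d3iIh3dmZmVVVVVVVWZmZmd3d3d3d3d4iIiIiHd3ZmZmZmZmZmZmZ3d3d3d3iIiIiIiJiIh3d3ZmZmZmZmd3d3d3d4iIiIiIiIiJmIiId3d3d3d3d3d3d3d4iIiIiIiIiIiJmZiIiId3d3d3d3d3eIiIiIiIiIiIiIiKmZmYiIiIiHd3eIiIiIiIiIiIiIiIiJmaqZmZmYiIiIiIiIiIiIiIiIiImZmZmZmaqqmZmZmYiIiIiIiIiIiZmZmZmZmZmZmaqqqqmZmZmZmZmZmZmZmZmZmZmZmZmZmbuqqqqqmZmZmZmZmZmZmZmZmZmZmZmZmbu7qqqqqqqZmZmZmZmZmZmZmZmZmZmZmbu7u6qqqqqqqqqqqqqqqqqqqqqqqqqqqru7u7u7qqqqqqqqqqqqqqqqqqqqqqqqqsy7u7u7u7qqqqqqqqqqqqqqqqqqqqqqqszMu7u7u7u7u7qqqqqqqqqqqqqqqqqqqszMzMu7u7u7u7u7u7u7uqqqqqqqqqqqqszMzMzMu7u7u7u7u7u7u7u7u7u7u7u7u8zMzMzMzMy7u7u7u7u7u7u7u7u7u7u7u93czMzMzMzMzMu7u7u7u7u7u7u7u7u7u93d3MzMzMzMzMzMzLu7u7u7u7u7u7u7u93d3d3MzMzMzMzMzMzMzMy7u7u7u7u7u93d3d3d3czMzMzMzMzMzMzMzMzMzMy7u93d3d3d3d3czMzMzMzMzMzMzMzMzMzMzN3d3d3d3d3d3dzMzMzMzMzMzMzMzMzMzO7t3d3d3d3d3d3d3czMzMzMzMzMzMzMzO7u7t3d3d3d3d3d3d3d3MzMzMzMzMzMzO7u7u7u3d3d3d3d3d3d3d3d3czMzMzMzO7u7u7u7u3d3d3d3d3d3d3d3d3d3d3MzO7u7u7u7u7u7d3d3d3d3d3d3d3d3d3d3Q=="/>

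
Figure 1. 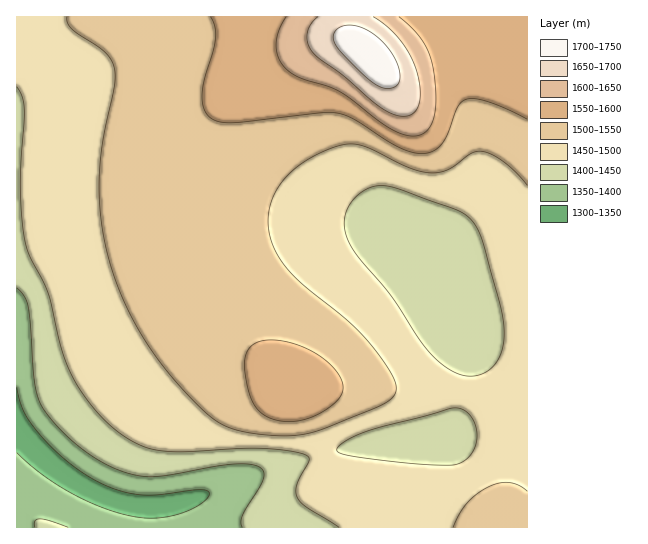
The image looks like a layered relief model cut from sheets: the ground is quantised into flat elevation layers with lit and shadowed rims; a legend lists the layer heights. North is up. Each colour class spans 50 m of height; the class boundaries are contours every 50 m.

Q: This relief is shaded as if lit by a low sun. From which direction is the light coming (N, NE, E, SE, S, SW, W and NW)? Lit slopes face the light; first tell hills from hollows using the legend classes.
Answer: NE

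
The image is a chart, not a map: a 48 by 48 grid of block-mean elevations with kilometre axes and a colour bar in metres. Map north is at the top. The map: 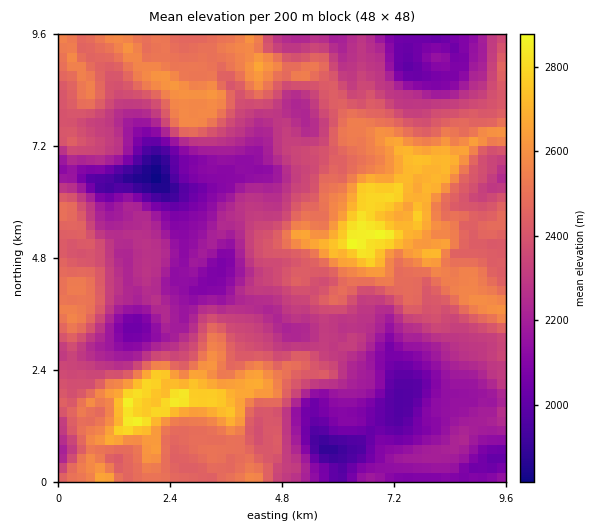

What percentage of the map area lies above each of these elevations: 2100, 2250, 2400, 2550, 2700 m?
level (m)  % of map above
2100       89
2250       68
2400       44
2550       17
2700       6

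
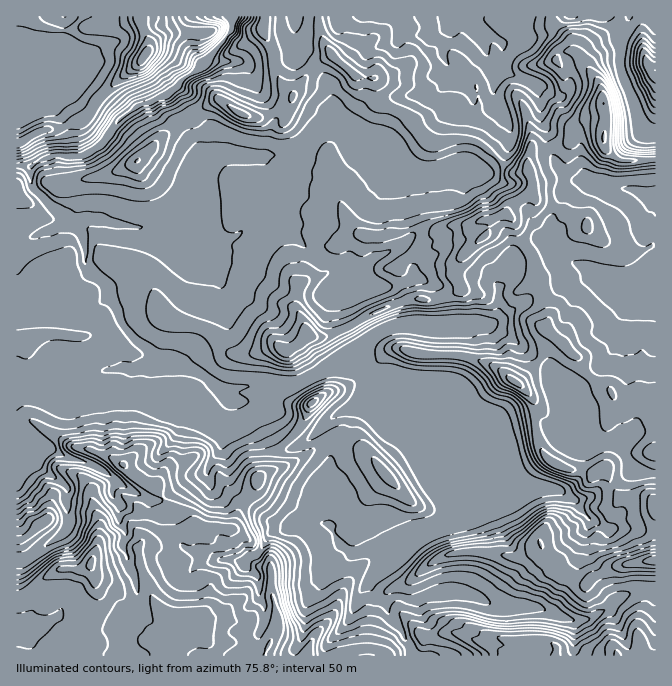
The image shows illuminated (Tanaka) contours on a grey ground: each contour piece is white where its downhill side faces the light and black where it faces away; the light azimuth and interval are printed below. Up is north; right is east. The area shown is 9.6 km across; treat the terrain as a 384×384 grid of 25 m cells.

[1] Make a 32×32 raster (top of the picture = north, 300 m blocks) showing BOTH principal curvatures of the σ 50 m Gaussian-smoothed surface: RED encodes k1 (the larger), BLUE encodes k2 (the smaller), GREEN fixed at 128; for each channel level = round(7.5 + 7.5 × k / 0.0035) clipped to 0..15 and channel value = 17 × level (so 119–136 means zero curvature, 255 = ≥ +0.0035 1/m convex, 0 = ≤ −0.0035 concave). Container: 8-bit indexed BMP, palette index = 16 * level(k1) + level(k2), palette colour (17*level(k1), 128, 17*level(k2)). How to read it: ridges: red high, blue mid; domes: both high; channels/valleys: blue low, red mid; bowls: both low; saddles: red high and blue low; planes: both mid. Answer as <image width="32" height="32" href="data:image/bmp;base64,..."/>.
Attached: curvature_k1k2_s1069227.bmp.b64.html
<image width="32" height="32" href="data:image/bmp;base64,Qk02CAAAAAAAADYEAAAoAAAAIAAAACAAAAABAAgAAAAAAAAEAAATCwAAEwsAAAABAAAAAAAAAIAAABGAAAAigAAAM4AAAESAAABVgAAAZoAAAHeAAACIgAAAmYAAAKqAAAC7gAAAzIAAAN2AAADugAAA/4AAAACAEQARgBEAIoARADOAEQBEgBEAVYARAGaAEQB3gBEAiIARAJmAEQCqgBEAu4ARAMyAEQDdgBEA7oARAP+AEQAAgCIAEYAiACKAIgAzgCIARIAiAFWAIgBmgCIAd4AiAIiAIgCZgCIAqoAiALuAIgDMgCIA3YAiAO6AIgD/gCIAAIAzABGAMwAigDMAM4AzAESAMwBVgDMAZoAzAHeAMwCIgDMAmYAzAKqAMwC7gDMAzIAzAN2AMwDugDMA/4AzAACARAARgEQAIoBEADOARABEgEQAVYBEAGaARAB3gEQAiIBEAJmARACqgEQAu4BEAMyARADdgEQA7oBEAP+ARAAAgFUAEYBVACKAVQAzgFUARIBVAFWAVQBmgFUAd4BVAIiAVQCZgFUAqoBVALuAVQDMgFUA3YBVAO6AVQD/gFUAAIBmABGAZgAigGYAM4BmAESAZgBVgGYAZoBmAHeAZgCIgGYAmYBmAKqAZgC7gGYAzIBmAN2AZgDugGYA/4BmAACAdwARgHcAIoB3ADOAdwBEgHcAVYB3AGaAdwB3gHcAiIB3AJmAdwCqgHcAu4B3AMyAdwDdgHcA7oB3AP+AdwAAgIgAEYCIACKAiAAzgIgARICIAFWAiABmgIgAd4CIAIiAiACZgIgAqoCIALuAiADMgIgA3YCIAO6AiAD/gIgAAICZABGAmQAigJkAM4CZAESAmQBVgJkAZoCZAHeAmQCIgJkAmYCZAKqAmQC7gJkAzICZAN2AmQDugJkA/4CZAACAqgARgKoAIoCqADOAqgBEgKoAVYCqAGaAqgB3gKoAiICqAJmAqgCqgKoAu4CqAMyAqgDdgKoA7oCqAP+AqgAAgLsAEYC7ACKAuwAzgLsARIC7AFWAuwBmgLsAd4C7AIiAuwCZgLsAqoC7ALuAuwDMgLsA3YC7AO6AuwD/gLsAAIDMABGAzAAigMwAM4DMAESAzABVgMwAZoDMAHeAzACIgMwAmYDMAKqAzAC7gMwAzIDMAN2AzADugMwA/4DMAACA3QARgN0AIoDdADOA3QBEgN0AVYDdAGaA3QB3gN0AiIDdAJmA3QCqgN0Au4DdAMyA3QDdgN0A7oDdAP+A3QAAgO4AEYDuACKA7gAzgO4ARIDuAFWA7gBmgO4Ad4DuAIiA7gCZgO4AqoDuALuA7gDMgO4A3YDuAO6A7gD/gO4AAID/ABGA/wAigP8AM4D/AESA/wBVgP8AZoD/AHeA/wCIgP8AmYD/AKqA/wC7gP8AzID/AN2A/wDugP8A/4D/AIeHh5eHh4eXlpaWhdaD5JGnqLmQxZSjxbe218W2yLS2h4eHh4eGh4eYmIans+ih9oCXlMPF2OjGpaaVgHC1pLaHh3eGlpaVt5eot6XStmGmw5WTpIOTg3KCcXGEt4CUpdW2daa3pcZ1daaUxvKVdIXWc7bWhHR1doaWp8bZlXOCcdf496eCtoaWpKJw+KeFdoamdJP4xoWWt5e4ppXm+PfFgHK216HHloamp9bQtZaHhoaHhZLW9/fFyMeFlYWFldX4gKXmsaeWl8fYx3JzhXaHh4eFhIRzc3WW+qeBkoSkg+aQ17SilJa3dYTUloaHh4eWdcfGhneHdYO1o6C4lshzxpD3saDltoVzpsbJdnZ3doe4x3R3h3eHhYBwxbSUtYWj86DA+JPGxaGUt9fnpnWHqNiEh3eHh3eT+PfE2YSUh3L0+Oa26LOm1nOWhaSjtpfIhIaHh4eHhaXWdXeFhcemx4SFhYWFlISFd3aGleSBp5V2h4eHh4eExpaHh5d2hpaGdoaGhoZ2h4d3d4aT+cSChneHh4eHhFPUpYd3l5eHhoaHh4eHh4eIhoaFhIKQ9dWGh4eGdnSV6PeEd4a4lpeHh4eHhoaGhoaGp6aVt5RxhZaUk6SkxfbnpIWVtoV2h5iHh4eHloWGdoanptf458aCg9b45tW1hZSCptiWhoeHh4eHh6iTmJinl3aGpnTotPfUgIBxcnNzdLjZloaHh4eHh4eGlJaHmIeHhoaFtrV1dNT39ffFprakk6aGh4d2h4eIh6eCl4eHd4d3h4aWt4Z3hXKTk7THlZS3loeHdoeGh4iokriXmId3d3eHhqeXlIaFx7eGt7aFhpaXhnaHh4eFh7iSmIeHh4eHh4eHh5WXp6ajlJeF1rZ0pYWWhqeXl5ekhKOEhYWGh4eHhoZ2h4entra2t8bX18alhYbJhoeXt6GVl4eHh4eHh4eHh5eHh6d2dnaFhHO26LW2lqaHiIbC5si3loamhoeHiJiXhoeHl4d3d4eHhXSS5JaFdYODhJChoqTW6MiGdoeHhoaHh5iHh4eHhYV2dMT5dJWDtfb1+ISToICX17d2dnaFdISFmIeHd4XI17bXcuakt5P4cXKT9+XpgJOX1rd1g8bFyIWGhoZ2t6Z2hoZy5YK4pPeDhHZ0hsbGgICTx9T416PXhXaFl7alhpeGlpP3gpSn+YHDh5eGhebGloCQ6LaEhMfHdKa3t5aGhpaltaFio5T3gMaXh4d2dPf5prJgsoO2haW096W3p5eFt4WE5ue25qSQ+YaGdoWEc/jGo8PQxdaFdfiVlYSVhZaWhoV0lciolpH0p6ek17al5aWz88DE+HSFxIWFppaHhZaml5a2o7OkhKM="/>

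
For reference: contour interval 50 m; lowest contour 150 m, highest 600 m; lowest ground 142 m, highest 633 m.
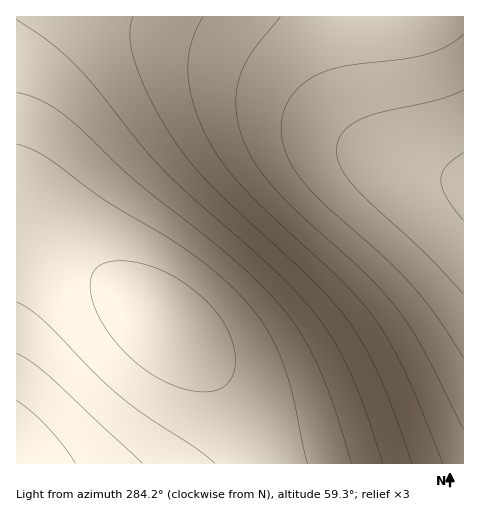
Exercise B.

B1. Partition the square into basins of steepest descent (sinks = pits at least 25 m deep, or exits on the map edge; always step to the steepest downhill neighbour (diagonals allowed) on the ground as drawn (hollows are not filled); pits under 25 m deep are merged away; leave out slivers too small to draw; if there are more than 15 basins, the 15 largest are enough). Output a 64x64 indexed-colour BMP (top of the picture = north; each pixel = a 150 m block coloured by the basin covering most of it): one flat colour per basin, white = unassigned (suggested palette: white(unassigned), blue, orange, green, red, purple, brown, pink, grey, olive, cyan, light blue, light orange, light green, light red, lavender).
<image width="64" height="64" href="data:image/bmp;base64,Qk12CAAAAAAAAHYAAAAoAAAAQAAAAEAAAAABAAQAAAAAAAAIAAATCwAAEwsAABAAAAAAAAAA////ALR3HwAOf/8ALKAsACgn1gC9Z5QAS1aMAMJ34wB/f38AIr28AM++FwDox64AeLv/AIrfmACWmP8A1bDFACIiIiIiIiIiIiIiIiIiIiIiIRERERERERERERERERERIiIiIiIiIiIiIiIiIiIiIiIhEREREREREREREREREREiIiIiIiIiIiIiIiIiIiIiIiERERERERERERERERERESIiIiIiIiIiIiIiIiIiIiIiERERERERERERERERERERIiIiIiIiIiIiIiIiIiIiIiIREREREREREREREREREREiIiIiIiIiIiIiIiIiIiIiIRERERERERERERERERERESIiIiIiIiIiIiIiIiIiIiIhERERERERERERERERERERIiIiIiIiIiIiIiIiIiIiIhEREREREREREREREREREREiIiIiIiIiIiIiIiIiIiIiERERERERERERERERERERESIiIiIiIiIiIiIiIiIiIiERERERERERERERERERERERIiIiIiIiIiIiIiIiIiIiEREREREREREREREREREREREiIiIiIiIiIiIiIiIiIiERERERERERERERERERERERESIiIiIiIiIiIiIiIiIiIRERERERERERERERERERERERIiIiIiIiIiIiIiIiIiIREREREREREREREREREREREREiIiIiIiIiIiIiIiIiIRERERERERERERERERERERERESIiIiIiIiIiIiIiIiIRERERERERERERERERERERERERIiIiIiIiIiIiIiIiIREREREREREREREREREREREREREiIiIiIiIiIiIiIiIRERERERERERERERERERERERERESIiIiIiIiIiIiIiIRERERERERERERERERERERERERERIiIiIiIiIiIiIiIREREREREREREREREREREREREREREiIiIiIiIiIiIiIRERERERERERERERERERERERERERESIiIiIiIiIiIiERERERERERERERERERERERERERERERIiIiIiIiIiIiEREREREREREREREREREREREREREREREiIiIiIiIiIiERERERERERERERERERERERERERERERESIiIiIiIiIhERERERERERERERERERERERERERERERERIiIiIiIiIhEREREREREREREREREREREREREREREREREiIiIiIiIhERERERERERERERERERERERERERERERERESIiIiIiIRERERERERERERERERERERERERERERERERERIiIiIiIREREREREREREREREREREREREREREREREREREiIiIiIRERERERERERERERERERERERERERERERERERESIiIiERERERERERERERERERERERERERERERERERERERIiIiEREREREREREREREREREREREREREREREREREREREiIhERERERERERERERERERERERERERERERERERERERESIhERERERERERERERERERERERERERERERERERERERERERERERERERERERERERERERERERERERERERERERERERERERERERERERERERERERERERERERERERERERERERERERERERERERERERERERERERERERERERERERERERERERERERERERERERERERERERERERERERERERERERERERERERERERERERERERERERERERERERERERERERERERERERERERERERERERERERERERERERERERERERERERERERERERERERERERERERERERERERERERERERERERERERERERERERERERERERERERERERERERERERERERERERERERERERERERERERERERERERERERERERERERERERERERERERERERERERERERERERERERERERERERERERERERERERERERERERERERERERERERERERERERERERERERERERERERERERERERERERERERERERERERERERERERERERERERERERERERERERERERERERERERERERERERERERERERERERERERERERERERERERERERERERERERERERERERERERERERERERERERERERERERERERERERERERERERERERERERERERERERERERERERERERERERERERERERERERERERERERERERERERERERERERERERERERERERERERERERERERERERERERERERERERERERERERERERERERERERERERERERERERERERERERERERERERERERERERERERERERERERERERERERERERERERERERERERERERERERERERERERERERERERERERERERERERERERERERERERERERERERERERERERERERERERERERERERERERERERERERERERERERERERERERERERERERERERERERERERERERERERERERERERERERERERERERERERERERERERERERERERERERERERERERERERERERERERERERERERERERERERERERERERERERERERERERERERERERERERERERERERERERERERERERERERERERERERERERERERERERERERERERERERERERERERERERERERERERERERERERERERERERERERERERERERERERERERERERERERERERERERERERERERERERERERERERERERERERERERERERERERERERERERERERERERERERERERERERERERERERERERER"/>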